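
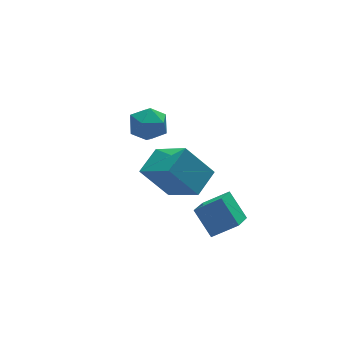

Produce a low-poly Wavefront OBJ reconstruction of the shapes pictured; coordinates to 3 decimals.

v -1.503 2.623 0.739
v -0.786 2.823 1.497
v -1.334 0.937 1.023
v -0.617 1.137 1.781
v -1.636 1.395 1.933
v -1.741 2.437 1.757
v -0.379 1.323 0.763
v -0.484 2.365 0.587
v -0.092 2.02 1.512
v -0.869 2.064 2.235
v -1.251 1.696 0.285
v -2.028 1.74 1.008
v -0.605 -4.001 -2.412
v -0.944 -2.855 -1.275
v 0.343 -2.963 -3.177
v 0.004 -1.817 -2.039
v 0.556 -4.463 -1.601
v 0.217 -3.317 -0.463
v 1.504 -3.425 -2.365
v 1.165 -2.279 -1.228
v -3.471 -2.51 2.323
v -2.806 -4.205 3.54
v -2.296 -1.707 2.799
v -1.632 -3.402 4.017
v -2.368 -3.198 0.763
v -1.704 -4.893 1.981
v -1.194 -2.395 1.24
v -0.529 -4.09 2.457
f 1 12 6
f 1 6 2
f 1 2 8
f 1 8 11
f 1 11 12
f 2 6 10
f 6 12 5
f 12 11 3
f 11 8 7
f 8 2 9
f 4 10 5
f 4 5 3
f 4 3 7
f 4 7 9
f 4 9 10
f 5 10 6
f 3 5 12
f 7 3 11
f 9 7 8
f 10 9 2
f 14 16 13
f 17 14 13
f 13 16 15
f 15 17 13
f 14 20 16
f 18 14 17
f 18 20 14
f 16 20 15
f 19 17 15
f 15 20 19
f 19 18 17
f 20 18 19
f 22 24 21
f 25 22 21
f 21 24 23
f 23 25 21
f 22 28 24
f 26 22 25
f 26 28 22
f 24 28 23
f 27 25 23
f 23 28 27
f 27 26 25
f 28 26 27



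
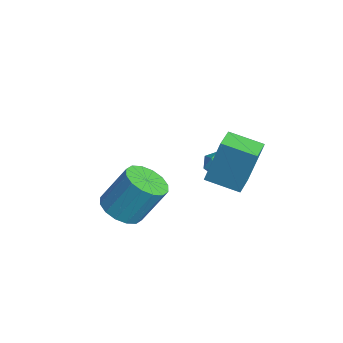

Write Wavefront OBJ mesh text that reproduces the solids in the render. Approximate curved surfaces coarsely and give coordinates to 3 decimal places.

v -2.486 1.791 1.752
v -2.073 1.934 1.268
v -1.707 1.306 2.272
v -1.294 1.449 1.788
v -1.527 1.924 2.17
v -2.008 2.224 1.849
v -1.772 1.016 1.691
v -2.253 1.316 1.37
v -1.632 1.456 1.231
v -1.48 2.017 1.527
v -2.3 1.223 2.013
v -2.148 1.784 2.309
v 0.245 -2.817 1.609
v 1.069 -3.254 1.729
v 1.338 -2.3 3.351
v 0.515 -1.863 3.231
v 1.175 -2.852 1.476
v 1.445 -1.899 3.097
v 1.032 -2.442 1.258
v 1.302 -1.488 2.879
v 0.678 -2.131 1.134
v 0.948 -1.178 2.755
v 0.208 -2.004 1.138
v 0.478 -1.051 2.759
v -0.252 -2.095 1.268
v 0.018 -1.142 2.889
v -0.578 -2.38 1.489
v -0.309 -1.426 3.111
v -0.685 -2.781 1.743
v -0.415 -1.828 3.364
v -0.542 -3.192 1.961
v -0.272 -2.238 3.582
v -0.188 -3.502 2.085
v 0.082 -2.549 3.706
v 0.282 -3.629 2.081
v 0.552 -2.676 3.702
v 0.742 -3.538 1.951
v 1.012 -2.585 3.572
v -0.519 0.965 2.658
v -0.328 1.535 4.722
v 0.279 2.146 2.258
v 0.47 2.716 4.323
v 0.41 0.364 2.737
v 0.601 0.934 4.802
v 1.208 1.545 2.338
v 1.399 2.115 4.402
f 1 12 6
f 1 6 2
f 1 2 8
f 1 8 11
f 1 11 12
f 2 6 10
f 6 12 5
f 12 11 3
f 11 8 7
f 8 2 9
f 4 10 5
f 4 5 3
f 4 3 7
f 4 7 9
f 4 9 10
f 5 10 6
f 3 5 12
f 7 3 11
f 9 7 8
f 10 9 2
f 14 13 17
f 14 17 15
f 15 17 18
f 15 18 16
f 17 13 19
f 17 19 18
f 18 19 20
f 18 20 16
f 19 13 21
f 19 21 20
f 20 21 22
f 20 22 16
f 21 13 23
f 21 23 22
f 22 23 24
f 22 24 16
f 23 13 25
f 23 25 24
f 24 25 26
f 24 26 16
f 25 13 27
f 25 27 26
f 26 27 28
f 26 28 16
f 27 13 29
f 27 29 28
f 28 29 30
f 28 30 16
f 29 13 31
f 29 31 30
f 30 31 32
f 30 32 16
f 31 13 33
f 31 33 32
f 32 33 34
f 32 34 16
f 33 13 35
f 33 35 34
f 34 35 36
f 34 36 16
f 35 13 37
f 35 37 36
f 36 37 38
f 36 38 16
f 37 13 14
f 37 14 38
f 38 14 15
f 38 15 16
f 40 42 39
f 43 40 39
f 39 42 41
f 41 43 39
f 40 46 42
f 44 40 43
f 44 46 40
f 42 46 41
f 45 43 41
f 41 46 45
f 45 44 43
f 46 44 45



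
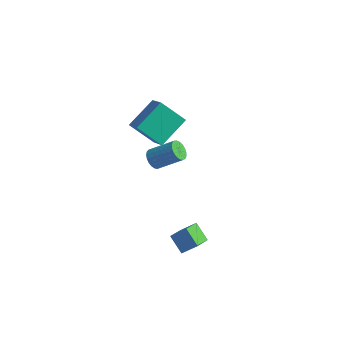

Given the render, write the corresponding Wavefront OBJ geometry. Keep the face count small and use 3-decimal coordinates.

v -4.068 0.555 -2.617
v -3.634 0.529 -3.127
v -2.378 1.199 -2.093
v -2.812 1.225 -1.583
v -3.745 0.783 -3.158
v -2.488 1.453 -2.123
v -3.911 0.998 -3.095
v -2.654 1.667 -2.06
v -4.104 1.136 -2.95
v -2.847 1.805 -1.915
v -4.291 1.174 -2.747
v -3.035 1.843 -1.712
v -4.44 1.105 -2.521
v -3.183 1.774 -1.487
v -4.524 0.94 -2.313
v -3.268 1.61 -1.278
v -4.53 0.71 -2.157
v -3.273 1.379 -1.122
v -4.456 0.452 -2.08
v -3.199 1.121 -1.046
v -4.314 0.213 -2.097
v -3.058 0.882 -1.062
v -4.131 0.032 -2.203
v -2.874 0.701 -1.169
v -3.936 -0.058 -2.382
v -2.679 0.612 -1.347
v -3.764 -0.041 -2.6
v -2.508 0.628 -1.566
v -3.645 0.078 -2.822
v -2.389 0.747 -1.787
v -3.599 0.28 -3.009
v -2.343 0.949 -1.974
v -4.291 -1.274 1.744
v -4.011 0.439 2.778
v -2.96 -0.847 0.675
v -2.68 0.866 1.708
v -3 -2.226 2.972
v -2.72 -0.513 4.005
v -1.669 -1.799 1.902
v -1.389 -0.086 2.936
v 0.897 -2.59 -4.951
v 1.122 -3.797 -4.299
v -0.022 -2.356 -4.199
v 0.203 -3.563 -3.547
v 1.577 -2.097 -4.273
v 1.802 -3.304 -3.621
v 0.658 -1.863 -3.521
v 0.883 -3.07 -2.869
f 2 1 5
f 2 5 3
f 3 5 6
f 3 6 4
f 5 1 7
f 5 7 6
f 6 7 8
f 6 8 4
f 7 1 9
f 7 9 8
f 8 9 10
f 8 10 4
f 9 1 11
f 9 11 10
f 10 11 12
f 10 12 4
f 11 1 13
f 11 13 12
f 12 13 14
f 12 14 4
f 13 1 15
f 13 15 14
f 14 15 16
f 14 16 4
f 15 1 17
f 15 17 16
f 16 17 18
f 16 18 4
f 17 1 19
f 17 19 18
f 18 19 20
f 18 20 4
f 19 1 21
f 19 21 20
f 20 21 22
f 20 22 4
f 21 1 23
f 21 23 22
f 22 23 24
f 22 24 4
f 23 1 25
f 23 25 24
f 24 25 26
f 24 26 4
f 25 1 27
f 25 27 26
f 26 27 28
f 26 28 4
f 27 1 29
f 27 29 28
f 28 29 30
f 28 30 4
f 29 1 31
f 29 31 30
f 30 31 32
f 30 32 4
f 31 1 2
f 31 2 32
f 32 2 3
f 32 3 4
f 34 36 33
f 37 34 33
f 33 36 35
f 35 37 33
f 34 40 36
f 38 34 37
f 38 40 34
f 36 40 35
f 39 37 35
f 35 40 39
f 39 38 37
f 40 38 39
f 42 44 41
f 45 42 41
f 41 44 43
f 43 45 41
f 42 48 44
f 46 42 45
f 46 48 42
f 44 48 43
f 47 45 43
f 43 48 47
f 47 46 45
f 48 46 47



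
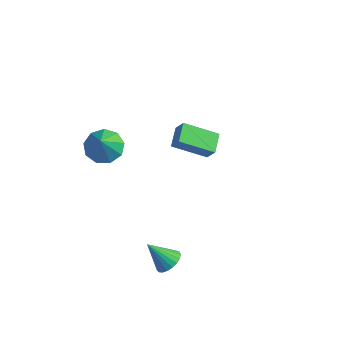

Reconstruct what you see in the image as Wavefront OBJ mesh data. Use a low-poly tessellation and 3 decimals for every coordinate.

v -4.28 -3.087 2.849
v -3.48 -3.484 2.279
v -3.66 -3.993 4.351
v -3.283 -2.853 2.578
v -3.553 -2.332 3.004
v -4.163 -2.164 3.357
v -4.828 -2.428 3.473
v -5.237 -3.001 3.297
v -5.198 -3.614 2.912
v -4.73 -3.98 2.497
v -4.051 -3.929 2.247
v -4.122 2.019 -0.879
v -4.698 3.084 -0.404
v -2.632 3.254 -1.838
v -3.207 4.318 -1.363
v -3.533 1.962 -0.037
v -4.108 3.026 0.438
v -2.042 3.196 -0.996
v -2.618 4.261 -0.521
v 0.487 -3.644 -3.427
v 1.067 -3.461 -2.908
v -0.487 -4.176 -2.153
v 0.894 -3.177 -2.921
v 0.651 -2.974 -3.022
v 0.379 -2.886 -3.193
v 0.126 -2.93 -3.404
v -0.064 -3.097 -3.62
v -0.16 -3.358 -3.802
v -0.143 -3.669 -3.919
v -0.018 -3.976 -3.952
v 0.195 -4.225 -3.893
v 0.458 -4.373 -3.754
v 0.726 -4.396 -3.559
v 0.953 -4.288 -3.34
v 1.099 -4.069 -3.137
v 1.14 -3.777 -2.984
f 2 1 4
f 2 4 3
f 4 1 5
f 4 5 3
f 5 1 6
f 5 6 3
f 6 1 7
f 6 7 3
f 7 1 8
f 7 8 3
f 8 1 9
f 8 9 3
f 9 1 10
f 9 10 3
f 10 1 11
f 10 11 3
f 11 1 2
f 11 2 3
f 13 15 12
f 16 13 12
f 12 15 14
f 14 16 12
f 13 19 15
f 17 13 16
f 17 19 13
f 15 19 14
f 18 16 14
f 14 19 18
f 18 17 16
f 19 17 18
f 21 20 23
f 21 23 22
f 23 20 24
f 23 24 22
f 24 20 25
f 24 25 22
f 25 20 26
f 25 26 22
f 26 20 27
f 26 27 22
f 27 20 28
f 27 28 22
f 28 20 29
f 28 29 22
f 29 20 30
f 29 30 22
f 30 20 31
f 30 31 22
f 31 20 32
f 31 32 22
f 32 20 33
f 32 33 22
f 33 20 34
f 33 34 22
f 34 20 35
f 34 35 22
f 35 20 36
f 35 36 22
f 36 20 21
f 36 21 22



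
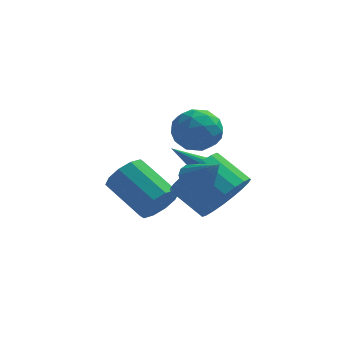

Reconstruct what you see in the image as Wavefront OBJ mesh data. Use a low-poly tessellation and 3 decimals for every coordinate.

v 1.838 0.552 -1.974
v 2.297 0.644 -1.4
v 1.14 1.5 -0.613
v 0.682 1.408 -1.186
v 2.359 0.994 -1.688
v 1.202 1.849 -0.901
v 2.223 1.175 -2.085
v 1.066 2.03 -1.298
v 1.939 1.118 -2.44
v 0.783 1.973 -1.653
v 1.618 0.845 -2.616
v 0.461 1.701 -1.829
v 1.38 0.46 -2.547
v 0.223 1.316 -1.76
v 1.318 0.111 -2.259
v 0.161 0.966 -1.472
v 1.454 -0.07 -1.862
v 0.297 0.785 -1.075
v 1.737 -0.013 -1.507
v 0.581 0.842 -0.72
v 2.059 0.259 -1.331
v 0.902 1.115 -0.544
v 3.274 2.617 -1.64
v 3.542 2.906 -1.301
v 1.886 2.923 -0.8
v 3.464 3.078 -1.493
v 3.335 3.127 -1.724
v 3.189 3.039 -1.932
v 3.066 2.838 -2.063
v 2.999 2.578 -2.08
v 3.005 2.329 -1.979
v 3.083 2.157 -1.787
v 3.212 2.108 -1.556
v 3.358 2.196 -1.348
v 3.481 2.396 -1.217
v 3.548 2.656 -1.2
v 3.122 -1.223 0.097
v 3.522 -1.366 -0.298
v 3.818 -1.777 1.003
v 3.604 -1.116 -0.208
v 3.575 -0.891 -0.048
v 3.443 -0.742 0.145
v 3.237 -0.703 0.327
v 3.005 -0.783 0.456
v 2.799 -0.964 0.503
v 2.668 -1.204 0.457
v 2.64 -1.448 0.329
v 2.723 -1.641 0.147
v 2.898 -1.738 -0.046
v 3.123 -1.717 -0.206
v 3.348 -1.583 -0.297
v 3.788 0.81 -1.705
v 4.459 1.335 -1.162
v 3.442 1.835 -0.391
v 2.772 1.31 -0.935
v 4.361 1.607 -1.467
v 3.345 2.107 -0.696
v 4.165 1.741 -1.813
v 3.149 2.241 -1.042
v 3.903 1.714 -2.14
v 2.887 2.214 -1.37
v 3.622 1.531 -2.393
v 2.606 2.031 -1.622
v 3.369 1.223 -2.526
v 2.353 1.723 -1.755
v 3.189 0.844 -2.518
v 2.173 1.344 -1.747
v 3.112 0.459 -2.369
v 2.096 0.959 -1.598
v 3.152 0.134 -2.105
v 2.136 0.635 -1.334
v 3.303 -0.073 -1.772
v 2.286 0.427 -1.001
v 3.537 -0.128 -1.428
v 2.521 0.372 -0.657
v 3.814 -0.021 -1.132
v 2.798 0.479 -0.361
v 4.087 0.23 -0.935
v 3.071 0.73 -0.164
v 4.309 0.581 -0.871
v 3.293 1.081 -0.1
v 4.44 0.972 -0.951
v 3.424 1.472 -0.18
v 3.04 1.712 0.566
v 3.597 1.098 0.624
v 2.163 0.982 1.276
v 2.72 0.368 1.334
v 2.846 1.083 1.738
v 3.388 1.534 1.299
v 2.372 0.546 0.601
v 2.914 0.997 0.162
v 3.184 0.378 0.645
v 3.477 0.709 1.348
v 2.283 1.371 0.552
v 2.576 1.702 1.255
v 3.396 1.469 0.533
v 2.364 0.611 1.367
v 2.439 1.031 1.605
v 2.766 0.67 1.639
v 3.273 1.725 0.93
v 3.6 1.364 0.964
v 3.159 1.355 1.619
v 2.16 0.716 0.936
v 2.487 0.355 0.97
v 2.994 1.41 0.261
v 3.321 1.049 0.295
v 2.601 0.725 0.281
v 3.48 0.685 0.579
v 2.964 0.256 0.996
v 2.76 0.361 0.565
v 3.079 0.626 0.307
v 3.652 0.88 0.992
v 3.137 0.451 1.409
v 3.211 0.871 1.647
v 3.53 1.136 1.389
v 3.41 0.456 1.004
v 2.623 1.629 0.491
v 2.108 1.2 0.908
v 2.23 0.944 0.511
v 2.549 1.209 0.253
v 2.796 1.824 0.904
v 2.28 1.395 1.321
v 2.681 1.454 1.593
v 3 1.719 1.335
v 2.35 1.624 0.896
f 2 1 5
f 2 5 3
f 3 5 6
f 3 6 4
f 5 1 7
f 5 7 6
f 6 7 8
f 6 8 4
f 7 1 9
f 7 9 8
f 8 9 10
f 8 10 4
f 9 1 11
f 9 11 10
f 10 11 12
f 10 12 4
f 11 1 13
f 11 13 12
f 12 13 14
f 12 14 4
f 13 1 15
f 13 15 14
f 14 15 16
f 14 16 4
f 15 1 17
f 15 17 16
f 16 17 18
f 16 18 4
f 17 1 19
f 17 19 18
f 18 19 20
f 18 20 4
f 19 1 21
f 19 21 20
f 20 21 22
f 20 22 4
f 21 1 2
f 21 2 22
f 22 2 3
f 22 3 4
f 24 23 26
f 24 26 25
f 26 23 27
f 26 27 25
f 27 23 28
f 27 28 25
f 28 23 29
f 28 29 25
f 29 23 30
f 29 30 25
f 30 23 31
f 30 31 25
f 31 23 32
f 31 32 25
f 32 23 33
f 32 33 25
f 33 23 34
f 33 34 25
f 34 23 35
f 34 35 25
f 35 23 36
f 35 36 25
f 36 23 24
f 36 24 25
f 38 37 40
f 38 40 39
f 40 37 41
f 40 41 39
f 41 37 42
f 41 42 39
f 42 37 43
f 42 43 39
f 43 37 44
f 43 44 39
f 44 37 45
f 44 45 39
f 45 37 46
f 45 46 39
f 46 37 47
f 46 47 39
f 47 37 48
f 47 48 39
f 48 37 49
f 48 49 39
f 49 37 50
f 49 50 39
f 50 37 51
f 50 51 39
f 51 37 38
f 51 38 39
f 53 52 56
f 53 56 54
f 54 56 57
f 54 57 55
f 56 52 58
f 56 58 57
f 57 58 59
f 57 59 55
f 58 52 60
f 58 60 59
f 59 60 61
f 59 61 55
f 60 52 62
f 60 62 61
f 61 62 63
f 61 63 55
f 62 52 64
f 62 64 63
f 63 64 65
f 63 65 55
f 64 52 66
f 64 66 65
f 65 66 67
f 65 67 55
f 66 52 68
f 66 68 67
f 67 68 69
f 67 69 55
f 68 52 70
f 68 70 69
f 69 70 71
f 69 71 55
f 70 52 72
f 70 72 71
f 71 72 73
f 71 73 55
f 72 52 74
f 72 74 73
f 73 74 75
f 73 75 55
f 74 52 76
f 74 76 75
f 75 76 77
f 75 77 55
f 76 52 78
f 76 78 77
f 77 78 79
f 77 79 55
f 78 52 80
f 78 80 79
f 79 80 81
f 79 81 55
f 80 52 82
f 80 82 81
f 81 82 83
f 81 83 55
f 82 52 53
f 82 53 83
f 83 53 54
f 83 54 55
f 84 121 100
f 121 95 124
f 100 124 89
f 121 124 100
f 84 100 96
f 100 89 101
f 96 101 85
f 100 101 96
f 84 96 105
f 96 85 106
f 105 106 91
f 96 106 105
f 84 105 117
f 105 91 120
f 117 120 94
f 105 120 117
f 84 117 121
f 117 94 125
f 121 125 95
f 117 125 121
f 85 101 112
f 101 89 115
f 112 115 93
f 101 115 112
f 89 124 102
f 124 95 123
f 102 123 88
f 124 123 102
f 95 125 122
f 125 94 118
f 122 118 86
f 125 118 122
f 94 120 119
f 120 91 107
f 119 107 90
f 120 107 119
f 91 106 111
f 106 85 108
f 111 108 92
f 106 108 111
f 87 113 99
f 113 93 114
f 99 114 88
f 113 114 99
f 87 99 97
f 99 88 98
f 97 98 86
f 99 98 97
f 87 97 104
f 97 86 103
f 104 103 90
f 97 103 104
f 87 104 109
f 104 90 110
f 109 110 92
f 104 110 109
f 87 109 113
f 109 92 116
f 113 116 93
f 109 116 113
f 88 114 102
f 114 93 115
f 102 115 89
f 114 115 102
f 86 98 122
f 98 88 123
f 122 123 95
f 98 123 122
f 90 103 119
f 103 86 118
f 119 118 94
f 103 118 119
f 92 110 111
f 110 90 107
f 111 107 91
f 110 107 111
f 93 116 112
f 116 92 108
f 112 108 85
f 116 108 112



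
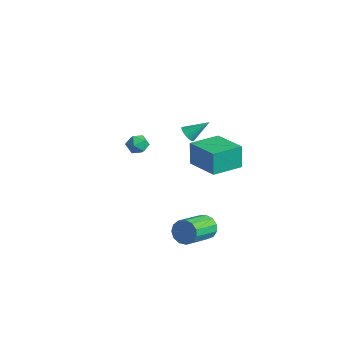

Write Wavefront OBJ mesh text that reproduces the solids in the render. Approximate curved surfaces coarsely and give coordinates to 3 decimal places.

v -2.497 2.356 0.13
v -2.139 1.752 0.064
v -3.441 1.768 0.376
v -3.083 1.164 0.31
v -2.949 1.597 0.85
v -2.365 1.96 0.698
v -3.215 1.56 -0.258
v -2.631 1.923 -0.41
v -2.583 1.261 -0.176
v -2.418 1.283 0.509
v -3.162 2.237 -0.069
v -2.997 2.259 0.616
v 1.634 1.923 3.539
v 1.847 2.164 3.117
v 2.166 2.897 4.361
v 1.662 2.256 3.127
v 1.473 2.298 3.2
v 1.309 2.282 3.325
v 1.194 2.213 3.482
v 1.146 2.099 3.648
v 1.172 1.958 3.797
v 1.269 1.812 3.907
v 1.422 1.683 3.961
v 1.606 1.591 3.951
v 1.795 1.549 3.878
v 1.96 1.564 3.754
v 2.075 1.634 3.597
v 2.122 1.748 3.431
v 2.096 1.889 3.281
v 1.999 2.035 3.171
v 2.257 2.602 -3.759
v 2.467 2.964 -3.089
v 3.053 1.22 -2.331
v 2.843 0.858 -3.001
v 2.041 2.843 -3.038
v 2.628 1.099 -2.28
v 1.684 2.645 -3.216
v 2.271 0.901 -2.458
v 1.509 2.434 -3.567
v 2.095 0.69 -2.809
v 1.571 2.276 -3.978
v 2.158 0.532 -3.221
v 1.851 2.222 -4.32
v 2.437 0.478 -3.562
v 2.26 2.288 -4.484
v 2.846 0.544 -3.726
v 2.668 2.454 -4.417
v 3.254 0.71 -3.66
v 2.945 2.667 -4.142
v 3.531 0.923 -3.384
v 3.004 2.859 -3.745
v 3.59 1.115 -2.987
v 2.826 2.97 -3.352
v 3.412 1.226 -2.594
v 1.734 2.017 1.282
v 1.517 2.145 2.68
v 1.726 3.839 1.114
v 1.51 3.967 2.512
v 3.73 2.053 1.588
v 3.514 2.181 2.986
v 3.723 3.875 1.42
v 3.506 4.003 2.818
f 1 12 6
f 1 6 2
f 1 2 8
f 1 8 11
f 1 11 12
f 2 6 10
f 6 12 5
f 12 11 3
f 11 8 7
f 8 2 9
f 4 10 5
f 4 5 3
f 4 3 7
f 4 7 9
f 4 9 10
f 5 10 6
f 3 5 12
f 7 3 11
f 9 7 8
f 10 9 2
f 14 13 16
f 14 16 15
f 16 13 17
f 16 17 15
f 17 13 18
f 17 18 15
f 18 13 19
f 18 19 15
f 19 13 20
f 19 20 15
f 20 13 21
f 20 21 15
f 21 13 22
f 21 22 15
f 22 13 23
f 22 23 15
f 23 13 24
f 23 24 15
f 24 13 25
f 24 25 15
f 25 13 26
f 25 26 15
f 26 13 27
f 26 27 15
f 27 13 28
f 27 28 15
f 28 13 29
f 28 29 15
f 29 13 30
f 29 30 15
f 30 13 14
f 30 14 15
f 32 31 35
f 32 35 33
f 33 35 36
f 33 36 34
f 35 31 37
f 35 37 36
f 36 37 38
f 36 38 34
f 37 31 39
f 37 39 38
f 38 39 40
f 38 40 34
f 39 31 41
f 39 41 40
f 40 41 42
f 40 42 34
f 41 31 43
f 41 43 42
f 42 43 44
f 42 44 34
f 43 31 45
f 43 45 44
f 44 45 46
f 44 46 34
f 45 31 47
f 45 47 46
f 46 47 48
f 46 48 34
f 47 31 49
f 47 49 48
f 48 49 50
f 48 50 34
f 49 31 51
f 49 51 50
f 50 51 52
f 50 52 34
f 51 31 53
f 51 53 52
f 52 53 54
f 52 54 34
f 53 31 32
f 53 32 54
f 54 32 33
f 54 33 34
f 56 58 55
f 59 56 55
f 55 58 57
f 57 59 55
f 56 62 58
f 60 56 59
f 60 62 56
f 58 62 57
f 61 59 57
f 57 62 61
f 61 60 59
f 62 60 61



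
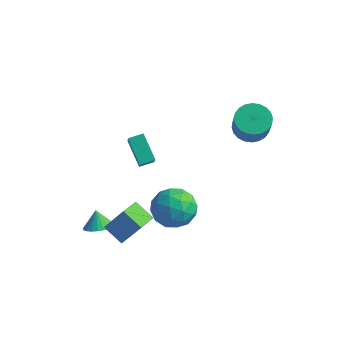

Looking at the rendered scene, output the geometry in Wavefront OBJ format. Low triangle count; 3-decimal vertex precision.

v -0.629 -3.034 -3.097
v -1.708 -2.979 -2.448
v -0.68 -1.92 -3.276
v -1.759 -1.865 -2.627
v 0.339 -2.735 -1.513
v -0.74 -2.68 -0.864
v 0.288 -1.621 -1.692
v -0.791 -1.566 -1.043
v -2.418 -2.458 -3.239
v -1.819 -2.83 -2.86
v -2.802 -2.162 -2.341
v -1.698 -2.545 -2.902
v -1.686 -2.247 -2.994
v -1.785 -1.982 -3.124
v -1.981 -1.788 -3.272
v -2.243 -1.697 -3.414
v -2.532 -1.721 -3.53
v -2.804 -1.858 -3.601
v -3.016 -2.086 -3.617
v -3.138 -2.37 -3.576
v -3.15 -2.668 -3.483
v -3.051 -2.934 -3.353
v -2.855 -3.127 -3.206
v -2.592 -3.218 -3.063
v -2.304 -3.194 -2.948
v -2.032 -3.057 -2.876
v -1.904 0.388 -0.182
v -3.03 0.986 0.897
v -2.633 1.351 -1.476
v -3.759 1.949 -0.397
v -1.401 1.011 -0.003
v -2.527 1.609 1.076
v -2.13 1.974 -1.297
v -3.256 2.572 -0.218
v 2.495 3.627 2.628
v 3.241 4.199 2.622
v 3.831 3.445 4.087
v 3.085 2.873 4.092
v 3.002 4.395 2.819
v 3.592 3.641 4.284
v 2.686 4.475 2.987
v 3.276 3.72 4.452
v 2.341 4.425 3.101
v 2.93 3.67 4.565
v 2.019 4.254 3.142
v 2.609 3.499 4.607
v 1.77 3.987 3.105
v 2.359 3.232 4.57
v 1.631 3.666 2.995
v 2.221 2.911 4.46
v 1.624 3.339 2.83
v 2.213 2.584 4.294
v 1.749 3.055 2.633
v 2.339 2.301 4.098
v 1.988 2.859 2.436
v 2.578 2.105 3.901
v 2.304 2.78 2.268
v 2.894 2.025 3.733
v 2.65 2.83 2.155
v 3.239 2.075 3.619
v 2.971 3.001 2.113
v 3.561 2.246 3.578
v 3.221 3.268 2.15
v 3.81 2.513 3.615
v 3.359 3.589 2.26
v 3.949 2.834 3.725
v 3.367 3.916 2.426
v 3.956 3.161 3.89
v -0.443 0.334 -1.801
v 0.492 0.577 -1.022
v 0.648 -1.117 -2.658
v 1.583 -0.874 -1.879
v 0.536 -1.383 -1.451
v -0.138 -0.487 -0.921
v 1.278 -0.053 -2.759
v 0.604 0.843 -2.229
v 1.556 0.338 -1.615
v 1.097 -0.484 -0.806
v 0.043 -0.056 -2.874
v -0.416 -0.878 -2.065
v -0.071 0.583 -1.336
v 1.211 -1.123 -2.344
v 0.596 -1.423 -2.092
v 1.146 -1.279 -1.634
v -0.442 -0.043 -1.277
v 0.108 0.101 -0.819
v 0.134 -1.052 -1.071
v 1.032 -0.641 -2.861
v 1.582 -0.497 -2.403
v -0.006 0.739 -2.046
v 0.544 0.883 -1.588
v 1.006 0.512 -2.609
v 1.103 0.586 -1.227
v 1.745 -0.267 -1.731
v 1.566 0.215 -2.247
v 1.169 0.742 -1.936
v 0.834 0.102 -0.752
v 1.475 -0.75 -1.255
v 0.86 -1.05 -1.004
v 0.464 -0.523 -0.692
v 1.459 -0.038 -1.1
v -0.335 0.21 -2.425
v 0.306 -0.642 -2.928
v 0.676 -0.017 -2.988
v 0.28 0.51 -2.676
v -0.605 -0.273 -1.949
v 0.037 -1.126 -2.453
v -0.029 -1.282 -1.744
v -0.426 -0.755 -1.433
v -0.319 -0.502 -2.58
f 2 4 1
f 5 2 1
f 1 4 3
f 3 5 1
f 2 8 4
f 6 2 5
f 6 8 2
f 4 8 3
f 7 5 3
f 3 8 7
f 7 6 5
f 8 6 7
f 10 9 12
f 10 12 11
f 12 9 13
f 12 13 11
f 13 9 14
f 13 14 11
f 14 9 15
f 14 15 11
f 15 9 16
f 15 16 11
f 16 9 17
f 16 17 11
f 17 9 18
f 17 18 11
f 18 9 19
f 18 19 11
f 19 9 20
f 19 20 11
f 20 9 21
f 20 21 11
f 21 9 22
f 21 22 11
f 22 9 23
f 22 23 11
f 23 9 24
f 23 24 11
f 24 9 25
f 24 25 11
f 25 9 26
f 25 26 11
f 26 9 10
f 26 10 11
f 28 30 27
f 31 28 27
f 27 30 29
f 29 31 27
f 28 34 30
f 32 28 31
f 32 34 28
f 30 34 29
f 33 31 29
f 29 34 33
f 33 32 31
f 34 32 33
f 36 35 39
f 36 39 37
f 37 39 40
f 37 40 38
f 39 35 41
f 39 41 40
f 40 41 42
f 40 42 38
f 41 35 43
f 41 43 42
f 42 43 44
f 42 44 38
f 43 35 45
f 43 45 44
f 44 45 46
f 44 46 38
f 45 35 47
f 45 47 46
f 46 47 48
f 46 48 38
f 47 35 49
f 47 49 48
f 48 49 50
f 48 50 38
f 49 35 51
f 49 51 50
f 50 51 52
f 50 52 38
f 51 35 53
f 51 53 52
f 52 53 54
f 52 54 38
f 53 35 55
f 53 55 54
f 54 55 56
f 54 56 38
f 55 35 57
f 55 57 56
f 56 57 58
f 56 58 38
f 57 35 59
f 57 59 58
f 58 59 60
f 58 60 38
f 59 35 61
f 59 61 60
f 60 61 62
f 60 62 38
f 61 35 63
f 61 63 62
f 62 63 64
f 62 64 38
f 63 35 65
f 63 65 64
f 64 65 66
f 64 66 38
f 65 35 67
f 65 67 66
f 66 67 68
f 66 68 38
f 67 35 36
f 67 36 68
f 68 36 37
f 68 37 38
f 69 106 85
f 106 80 109
f 85 109 74
f 106 109 85
f 69 85 81
f 85 74 86
f 81 86 70
f 85 86 81
f 69 81 90
f 81 70 91
f 90 91 76
f 81 91 90
f 69 90 102
f 90 76 105
f 102 105 79
f 90 105 102
f 69 102 106
f 102 79 110
f 106 110 80
f 102 110 106
f 70 86 97
f 86 74 100
f 97 100 78
f 86 100 97
f 74 109 87
f 109 80 108
f 87 108 73
f 109 108 87
f 80 110 107
f 110 79 103
f 107 103 71
f 110 103 107
f 79 105 104
f 105 76 92
f 104 92 75
f 105 92 104
f 76 91 96
f 91 70 93
f 96 93 77
f 91 93 96
f 72 98 84
f 98 78 99
f 84 99 73
f 98 99 84
f 72 84 82
f 84 73 83
f 82 83 71
f 84 83 82
f 72 82 89
f 82 71 88
f 89 88 75
f 82 88 89
f 72 89 94
f 89 75 95
f 94 95 77
f 89 95 94
f 72 94 98
f 94 77 101
f 98 101 78
f 94 101 98
f 73 99 87
f 99 78 100
f 87 100 74
f 99 100 87
f 71 83 107
f 83 73 108
f 107 108 80
f 83 108 107
f 75 88 104
f 88 71 103
f 104 103 79
f 88 103 104
f 77 95 96
f 95 75 92
f 96 92 76
f 95 92 96
f 78 101 97
f 101 77 93
f 97 93 70
f 101 93 97



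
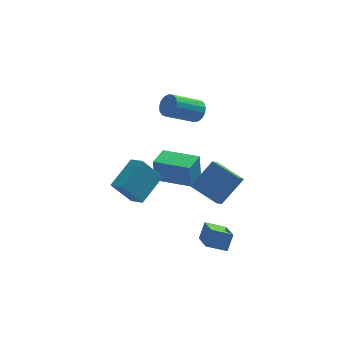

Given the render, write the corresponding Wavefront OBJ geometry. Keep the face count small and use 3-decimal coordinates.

v -0.505 1.505 1.564
v -0.265 1.787 2.098
v -1.695 1.278 3.01
v -1.935 0.995 2.476
v -0.432 2.013 1.963
v -1.861 1.503 2.875
v -0.615 2.122 1.737
v -2.045 1.613 2.648
v -0.773 2.089 1.471
v -2.203 1.58 2.382
v -0.87 1.923 1.226
v -2.299 1.414 2.138
v -0.883 1.661 1.059
v -2.313 1.152 1.97
v -0.81 1.363 1.008
v -2.239 0.854 1.919
v -0.667 1.097 1.084
v -2.096 0.588 1.995
v -0.487 0.925 1.27
v -1.916 0.416 2.182
v -0.311 0.886 1.524
v -1.74 0.377 2.435
v -0.18 0.988 1.787
v -1.609 0.479 2.698
v -0.123 1.209 1.999
v -1.552 0.699 2.91
v -0.154 1.497 2.111
v -1.583 0.988 3.023
v -4.749 0.582 -2.756
v -4.268 -0.13 -2.35
v -3.64 1.8 -1.936
v -3.159 1.089 -1.529
v -3.781 0.531 -3.991
v -3.3 -0.18 -3.584
v -2.672 1.75 -3.17
v -2.191 1.038 -2.764
v -2.453 2.341 -4.025
v -2.51 2.415 -2.708
v -1.831 3.425 -4.058
v -1.888 3.499 -2.741
v -0.772 1.381 -3.899
v -0.829 1.455 -2.582
v -0.15 2.465 -3.932
v -0.207 2.539 -2.615
v -0.906 -1.25 -1.797
v -1.254 -1.956 -1.118
v 0.207 -0.648 -0.603
v -0.141 -1.354 0.077
v 0.181 -2.266 -2.297
v -0.167 -2.972 -1.617
v 1.294 -1.664 -1.102
v 0.946 -2.37 -0.423
v 0.085 -2.65 -4.849
v 0.161 -4.326 -3.979
v -0.909 -2.517 -4.506
v -0.833 -4.193 -3.636
v 0.413 -2.227 -4.064
v 0.489 -3.903 -3.194
v -0.581 -2.094 -3.721
v -0.505 -3.77 -2.851
f 2 1 5
f 2 5 3
f 3 5 6
f 3 6 4
f 5 1 7
f 5 7 6
f 6 7 8
f 6 8 4
f 7 1 9
f 7 9 8
f 8 9 10
f 8 10 4
f 9 1 11
f 9 11 10
f 10 11 12
f 10 12 4
f 11 1 13
f 11 13 12
f 12 13 14
f 12 14 4
f 13 1 15
f 13 15 14
f 14 15 16
f 14 16 4
f 15 1 17
f 15 17 16
f 16 17 18
f 16 18 4
f 17 1 19
f 17 19 18
f 18 19 20
f 18 20 4
f 19 1 21
f 19 21 20
f 20 21 22
f 20 22 4
f 21 1 23
f 21 23 22
f 22 23 24
f 22 24 4
f 23 1 25
f 23 25 24
f 24 25 26
f 24 26 4
f 25 1 27
f 25 27 26
f 26 27 28
f 26 28 4
f 27 1 2
f 27 2 28
f 28 2 3
f 28 3 4
f 30 32 29
f 33 30 29
f 29 32 31
f 31 33 29
f 30 36 32
f 34 30 33
f 34 36 30
f 32 36 31
f 35 33 31
f 31 36 35
f 35 34 33
f 36 34 35
f 38 40 37
f 41 38 37
f 37 40 39
f 39 41 37
f 38 44 40
f 42 38 41
f 42 44 38
f 40 44 39
f 43 41 39
f 39 44 43
f 43 42 41
f 44 42 43
f 46 48 45
f 49 46 45
f 45 48 47
f 47 49 45
f 46 52 48
f 50 46 49
f 50 52 46
f 48 52 47
f 51 49 47
f 47 52 51
f 51 50 49
f 52 50 51
f 54 56 53
f 57 54 53
f 53 56 55
f 55 57 53
f 54 60 56
f 58 54 57
f 58 60 54
f 56 60 55
f 59 57 55
f 55 60 59
f 59 58 57
f 60 58 59



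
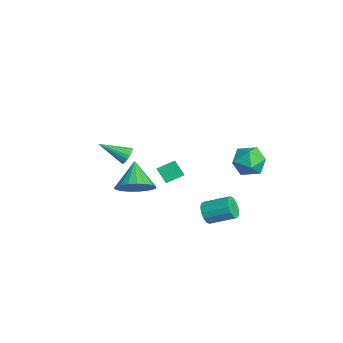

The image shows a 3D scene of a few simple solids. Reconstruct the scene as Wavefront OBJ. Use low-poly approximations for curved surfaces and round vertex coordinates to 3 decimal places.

v 1.872 0.052 -1.912
v 2.354 0.109 -2.43
v 2.89 1.425 -1.786
v 2.408 1.368 -1.268
v 2.059 0.29 -2.554
v 2.595 1.606 -1.91
v 1.714 0.407 -2.506
v 2.25 1.723 -1.862
v 1.411 0.429 -2.299
v 1.947 1.745 -1.655
v 1.232 0.35 -1.988
v 1.768 1.666 -1.344
v 1.224 0.191 -1.657
v 1.76 1.507 -1.013
v 1.39 -0.005 -1.394
v 1.926 1.311 -0.75
v 1.685 -0.186 -1.27
v 2.221 1.13 -0.626
v 2.03 -0.303 -1.318
v 2.566 1.013 -0.674
v 2.333 -0.325 -1.525
v 2.869 0.991 -0.881
v 2.512 -0.246 -1.836
v 3.048 1.07 -1.192
v 2.52 -0.087 -2.167
v 3.056 1.229 -1.523
v 3.842 -4.069 2.113
v 4.538 -3.68 2.826
v 2.578 -3.851 3.227
v 4.412 -3.312 2.61
v 4.186 -3.075 2.309
v 3.902 -3.01 1.973
v 3.607 -3.128 1.661
v 3.353 -3.409 1.428
v 3.183 -3.804 1.313
v 3.128 -4.244 1.336
v 3.196 -4.655 1.493
v 3.376 -4.964 1.758
v 3.636 -5.118 2.084
v 3.933 -5.091 2.415
v 4.213 -4.888 2.693
v 4.43 -4.542 2.872
v 4.545 -4.115 2.919
v -3.609 -3.116 -0.718
v -3.414 -3.441 -1.17
v -4.051 -4.624 0.178
v -3.2 -3.415 -1.02
v -3.067 -3.329 -0.811
v -3.041 -3.201 -0.583
v -3.128 -3.057 -0.382
v -3.31 -2.923 -0.247
v -3.551 -2.828 -0.206
v -3.804 -2.79 -0.267
v -4.018 -2.816 -0.416
v -4.151 -2.902 -0.626
v -4.177 -3.03 -0.854
v -4.09 -3.175 -1.055
v -3.908 -3.308 -1.189
v -3.666 -3.403 -1.23
v 3.403 2.691 2.856
v 4.276 2.283 2.557
v 3.084 1.357 3.743
v 3.957 0.949 3.444
v 3.958 1.744 4.066
v 4.156 2.569 3.517
v 3.204 1.071 2.783
v 3.402 1.896 2.234
v 4.154 1.282 2.511
v 4.62 1.698 3.304
v 2.74 1.942 2.996
v 3.206 2.358 3.789
v 0.16 -2.245 0.723
v 0.184 -1.441 1.15
v -0.917 -1.837 0.017
v -0.893 -1.034 0.444
v 0.793 -1.866 -0.024
v 0.817 -1.063 0.403
v -0.284 -1.459 -0.73
v -0.26 -0.655 -0.303
f 2 1 5
f 2 5 3
f 3 5 6
f 3 6 4
f 5 1 7
f 5 7 6
f 6 7 8
f 6 8 4
f 7 1 9
f 7 9 8
f 8 9 10
f 8 10 4
f 9 1 11
f 9 11 10
f 10 11 12
f 10 12 4
f 11 1 13
f 11 13 12
f 12 13 14
f 12 14 4
f 13 1 15
f 13 15 14
f 14 15 16
f 14 16 4
f 15 1 17
f 15 17 16
f 16 17 18
f 16 18 4
f 17 1 19
f 17 19 18
f 18 19 20
f 18 20 4
f 19 1 21
f 19 21 20
f 20 21 22
f 20 22 4
f 21 1 23
f 21 23 22
f 22 23 24
f 22 24 4
f 23 1 25
f 23 25 24
f 24 25 26
f 24 26 4
f 25 1 2
f 25 2 26
f 26 2 3
f 26 3 4
f 28 27 30
f 28 30 29
f 30 27 31
f 30 31 29
f 31 27 32
f 31 32 29
f 32 27 33
f 32 33 29
f 33 27 34
f 33 34 29
f 34 27 35
f 34 35 29
f 35 27 36
f 35 36 29
f 36 27 37
f 36 37 29
f 37 27 38
f 37 38 29
f 38 27 39
f 38 39 29
f 39 27 40
f 39 40 29
f 40 27 41
f 40 41 29
f 41 27 42
f 41 42 29
f 42 27 43
f 42 43 29
f 43 27 28
f 43 28 29
f 45 44 47
f 45 47 46
f 47 44 48
f 47 48 46
f 48 44 49
f 48 49 46
f 49 44 50
f 49 50 46
f 50 44 51
f 50 51 46
f 51 44 52
f 51 52 46
f 52 44 53
f 52 53 46
f 53 44 54
f 53 54 46
f 54 44 55
f 54 55 46
f 55 44 56
f 55 56 46
f 56 44 57
f 56 57 46
f 57 44 58
f 57 58 46
f 58 44 59
f 58 59 46
f 59 44 45
f 59 45 46
f 60 71 65
f 60 65 61
f 60 61 67
f 60 67 70
f 60 70 71
f 61 65 69
f 65 71 64
f 71 70 62
f 70 67 66
f 67 61 68
f 63 69 64
f 63 64 62
f 63 62 66
f 63 66 68
f 63 68 69
f 64 69 65
f 62 64 71
f 66 62 70
f 68 66 67
f 69 68 61
f 73 75 72
f 76 73 72
f 72 75 74
f 74 76 72
f 73 79 75
f 77 73 76
f 77 79 73
f 75 79 74
f 78 76 74
f 74 79 78
f 78 77 76
f 79 77 78



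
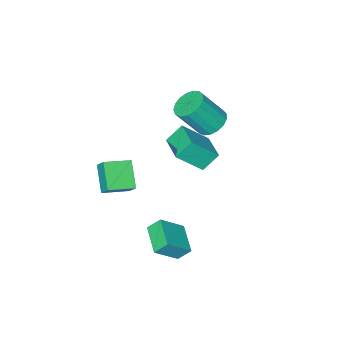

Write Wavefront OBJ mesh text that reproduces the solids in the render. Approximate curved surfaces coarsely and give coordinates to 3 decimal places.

v 1.563 0.18 -2.997
v 2.851 -0.175 -1.82
v 2.346 1.707 -3.391
v 3.633 1.351 -2.215
v 2.087 -0.271 -3.705
v 3.374 -0.627 -2.529
v 2.869 1.255 -4.1
v 4.157 0.9 -2.923
v -2.824 -2.944 -0.505
v -1.537 -3.656 0.909
v -2.122 -1.297 -0.315
v -0.835 -2.009 1.099
v -1.945 -3.211 -1.439
v -0.658 -3.923 -0.025
v -1.243 -1.564 -1.249
v 0.044 -2.276 0.165
v -1.939 -1.674 2.391
v -1.146 -1.795 1.862
v -0.109 -2.508 3.581
v -0.901 -2.386 4.109
v -1.109 -1.364 2.019
v -0.072 -2.077 3.737
v -1.262 -1.005 2.26
v -0.225 -1.718 3.979
v -1.57 -0.798 2.532
v -0.533 -1.511 4.25
v -1.963 -0.792 2.771
v -0.925 -1.505 4.489
v -2.349 -0.988 2.923
v -1.312 -1.701 4.641
v -2.642 -1.341 2.953
v -1.605 -2.054 4.672
v -2.774 -1.77 2.855
v -1.736 -2.483 4.573
v -2.714 -2.177 2.65
v -1.677 -2.89 4.368
v -2.476 -2.469 2.386
v -1.439 -3.182 4.104
v -2.116 -2.578 2.123
v -1.079 -3.291 3.841
v -1.715 -2.48 1.921
v -0.678 -3.193 3.639
v -1.365 -2.198 1.827
v -0.328 -2.91 3.545
v 1.939 -4.21 -0.633
v 1.969 -3.618 0.096
v 2.647 -2.973 -1.666
v 2.677 -2.381 -0.936
v 3.403 -4.739 -0.264
v 3.433 -4.147 0.466
v 4.111 -3.502 -1.296
v 4.141 -2.91 -0.567
f 2 4 1
f 5 2 1
f 1 4 3
f 3 5 1
f 2 8 4
f 6 2 5
f 6 8 2
f 4 8 3
f 7 5 3
f 3 8 7
f 7 6 5
f 8 6 7
f 10 12 9
f 13 10 9
f 9 12 11
f 11 13 9
f 10 16 12
f 14 10 13
f 14 16 10
f 12 16 11
f 15 13 11
f 11 16 15
f 15 14 13
f 16 14 15
f 18 17 21
f 18 21 19
f 19 21 22
f 19 22 20
f 21 17 23
f 21 23 22
f 22 23 24
f 22 24 20
f 23 17 25
f 23 25 24
f 24 25 26
f 24 26 20
f 25 17 27
f 25 27 26
f 26 27 28
f 26 28 20
f 27 17 29
f 27 29 28
f 28 29 30
f 28 30 20
f 29 17 31
f 29 31 30
f 30 31 32
f 30 32 20
f 31 17 33
f 31 33 32
f 32 33 34
f 32 34 20
f 33 17 35
f 33 35 34
f 34 35 36
f 34 36 20
f 35 17 37
f 35 37 36
f 36 37 38
f 36 38 20
f 37 17 39
f 37 39 38
f 38 39 40
f 38 40 20
f 39 17 41
f 39 41 40
f 40 41 42
f 40 42 20
f 41 17 43
f 41 43 42
f 42 43 44
f 42 44 20
f 43 17 18
f 43 18 44
f 44 18 19
f 44 19 20
f 46 48 45
f 49 46 45
f 45 48 47
f 47 49 45
f 46 52 48
f 50 46 49
f 50 52 46
f 48 52 47
f 51 49 47
f 47 52 51
f 51 50 49
f 52 50 51



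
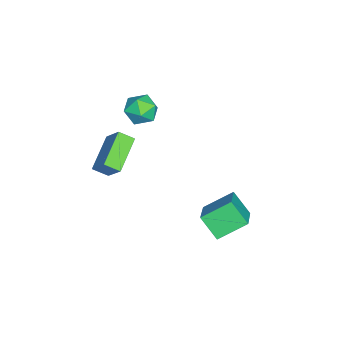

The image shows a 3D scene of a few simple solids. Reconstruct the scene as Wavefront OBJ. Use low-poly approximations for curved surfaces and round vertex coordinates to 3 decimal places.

v 0.844 -3.226 -0.773
v -1.101 -2.903 0.109
v 0.754 -2.409 -1.27
v -1.191 -2.086 -0.388
v 1.511 -2.434 0.408
v -0.434 -2.111 1.29
v 1.421 -1.617 -0.089
v -0.524 -1.294 0.793
v 2.548 3.601 -2.7
v 2.036 2.673 -1.625
v 1.909 5.005 -1.792
v 1.397 4.077 -0.717
v 4.263 3.763 -1.743
v 3.751 2.835 -0.668
v 3.624 5.167 -0.835
v 3.112 4.239 0.24
v -3.345 -0.706 0.848
v -2.69 -0.685 1.631
v -2.89 -2.255 0.509
v -2.235 -2.234 1.292
v -3.24 -2.232 1.467
v -3.521 -1.274 1.676
v -2.059 -1.666 0.464
v -2.34 -0.708 0.673
v -1.896 -1.278 1.393
v -2.626 -1.628 2.013
v -2.954 -1.312 0.127
v -3.684 -1.662 0.747
f 2 4 1
f 5 2 1
f 1 4 3
f 3 5 1
f 2 8 4
f 6 2 5
f 6 8 2
f 4 8 3
f 7 5 3
f 3 8 7
f 7 6 5
f 8 6 7
f 10 12 9
f 13 10 9
f 9 12 11
f 11 13 9
f 10 16 12
f 14 10 13
f 14 16 10
f 12 16 11
f 15 13 11
f 11 16 15
f 15 14 13
f 16 14 15
f 17 28 22
f 17 22 18
f 17 18 24
f 17 24 27
f 17 27 28
f 18 22 26
f 22 28 21
f 28 27 19
f 27 24 23
f 24 18 25
f 20 26 21
f 20 21 19
f 20 19 23
f 20 23 25
f 20 25 26
f 21 26 22
f 19 21 28
f 23 19 27
f 25 23 24
f 26 25 18



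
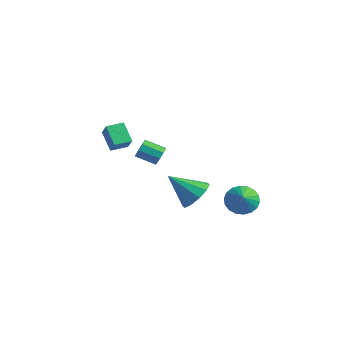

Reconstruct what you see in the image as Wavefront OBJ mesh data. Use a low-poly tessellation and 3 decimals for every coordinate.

v 3.623 1.198 -4.246
v 4.474 1.495 -4.656
v 4.277 0.502 -3.394
v 4.4 1.802 -4.349
v 4.173 1.99 -4.022
v 3.837 2.021 -3.739
v 3.458 1.888 -3.556
v 3.112 1.619 -3.51
v 2.867 1.267 -3.61
v 2.772 0.901 -3.836
v 2.846 0.594 -4.143
v 3.073 0.406 -4.471
v 3.409 0.375 -4.754
v 3.788 0.507 -4.936
v 4.134 0.776 -4.982
v 4.379 1.129 -4.882
v -1.173 -0.116 -2.082
v -0.812 -0.297 -1.573
v -1.846 -0.885 -1.048
v -2.207 -0.704 -1.558
v -0.997 0.1 -1.495
v -2.031 -0.489 -0.97
v -1.265 0.395 -1.691
v -2.299 -0.193 -1.167
v -1.49 0.451 -2.071
v -2.524 -0.137 -1.546
v -1.566 0.242 -2.456
v -2.6 -0.346 -1.931
v -1.459 -0.134 -2.666
v -2.493 -0.723 -2.141
v -1.217 -0.503 -2.603
v -2.251 -1.091 -2.078
v -0.955 -0.69 -2.297
v -1.989 -1.278 -1.772
v -0.795 -0.608 -1.89
v -1.829 -1.197 -1.365
v 2.22 -1.011 -3.393
v 3.001 -1.042 -2.633
v 0.88 -1.809 -2.047
v 2.691 -0.446 -2.588
v 2.201 -0.065 -2.851
v 1.718 -0.046 -3.32
v 1.427 -0.395 -3.817
v 1.439 -0.98 -4.152
v 1.749 -1.576 -4.197
v 2.239 -1.956 -3.935
v 2.722 -1.976 -3.465
v 3.013 -1.626 -2.968
v -4.818 -1.048 -1.172
v -4.154 -1.392 -0.285
v -4.387 -0.07 -1.116
v -3.722 -0.414 -0.229
v -3.798 -1.446 -2.091
v -3.133 -1.79 -1.204
v -3.366 -0.468 -2.035
v -2.702 -0.812 -1.148
f 2 1 4
f 2 4 3
f 4 1 5
f 4 5 3
f 5 1 6
f 5 6 3
f 6 1 7
f 6 7 3
f 7 1 8
f 7 8 3
f 8 1 9
f 8 9 3
f 9 1 10
f 9 10 3
f 10 1 11
f 10 11 3
f 11 1 12
f 11 12 3
f 12 1 13
f 12 13 3
f 13 1 14
f 13 14 3
f 14 1 15
f 14 15 3
f 15 1 16
f 15 16 3
f 16 1 2
f 16 2 3
f 18 17 21
f 18 21 19
f 19 21 22
f 19 22 20
f 21 17 23
f 21 23 22
f 22 23 24
f 22 24 20
f 23 17 25
f 23 25 24
f 24 25 26
f 24 26 20
f 25 17 27
f 25 27 26
f 26 27 28
f 26 28 20
f 27 17 29
f 27 29 28
f 28 29 30
f 28 30 20
f 29 17 31
f 29 31 30
f 30 31 32
f 30 32 20
f 31 17 33
f 31 33 32
f 32 33 34
f 32 34 20
f 33 17 35
f 33 35 34
f 34 35 36
f 34 36 20
f 35 17 18
f 35 18 36
f 36 18 19
f 36 19 20
f 38 37 40
f 38 40 39
f 40 37 41
f 40 41 39
f 41 37 42
f 41 42 39
f 42 37 43
f 42 43 39
f 43 37 44
f 43 44 39
f 44 37 45
f 44 45 39
f 45 37 46
f 45 46 39
f 46 37 47
f 46 47 39
f 47 37 48
f 47 48 39
f 48 37 38
f 48 38 39
f 50 52 49
f 53 50 49
f 49 52 51
f 51 53 49
f 50 56 52
f 54 50 53
f 54 56 50
f 52 56 51
f 55 53 51
f 51 56 55
f 55 54 53
f 56 54 55



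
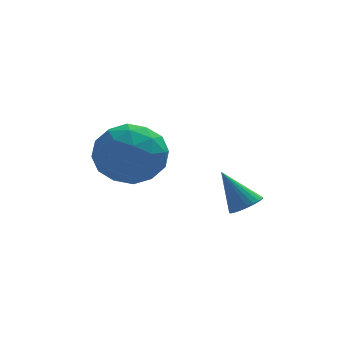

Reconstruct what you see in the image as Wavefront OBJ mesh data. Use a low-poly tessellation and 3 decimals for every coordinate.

v -3.388 0.214 3.064
v -2.788 0.925 3.916
v -1.592 -0.365 2.284
v -0.992 0.346 3.136
v -1.611 -0.691 3.502
v -2.721 -0.333 3.985
v -1.659 0.893 2.215
v -2.769 1.251 2.698
v -1.72 1.345 3.392
v -1.69 0.366 4.187
v -2.69 0.194 2.013
v -2.66 -0.785 2.808
v -3.245 0.62 3.559
v -1.135 -0.06 2.641
v -1.498 -0.67 2.857
v -1.146 -0.252 3.358
v -3.206 -0.119 3.599
v -2.853 0.299 4.1
v -2.162 -0.651 3.856
v -1.527 0.261 2.1
v -1.174 0.679 2.601
v -3.234 0.812 2.842
v -2.882 1.23 3.343
v -2.218 1.211 2.344
v -2.265 1.285 3.752
v -1.21 0.945 3.293
v -1.602 1.266 2.752
v -2.254 1.477 3.035
v -2.247 0.709 4.219
v -1.192 0.369 3.761
v -1.556 -0.24 3.976
v -2.208 -0.03 4.259
v -1.62 0.956 3.911
v -3.188 0.191 2.439
v -2.133 -0.149 1.981
v -2.172 0.59 1.941
v -2.824 0.8 2.224
v -3.17 -0.385 2.907
v -2.115 -0.725 2.448
v -2.126 -0.917 3.165
v -2.778 -0.706 3.448
v -2.76 -0.396 2.289
v 1.239 -1.043 1.322
v 1.718 -1.193 1.651
v 0.521 -0.577 2.578
v 1.767 -0.97 1.597
v 1.737 -0.759 1.501
v 1.63 -0.591 1.378
v 1.464 -0.491 1.246
v 1.264 -0.476 1.126
v 1.06 -0.547 1.036
v 0.883 -0.693 0.989
v 0.761 -0.892 0.993
v 0.711 -1.115 1.047
v 0.742 -1.326 1.142
v 0.848 -1.494 1.266
v 1.014 -1.594 1.397
v 1.215 -1.609 1.518
v 1.419 -1.538 1.608
v 1.595 -1.392 1.655
f 1 38 17
f 38 12 41
f 17 41 6
f 38 41 17
f 1 17 13
f 17 6 18
f 13 18 2
f 17 18 13
f 1 13 22
f 13 2 23
f 22 23 8
f 13 23 22
f 1 22 34
f 22 8 37
f 34 37 11
f 22 37 34
f 1 34 38
f 34 11 42
f 38 42 12
f 34 42 38
f 2 18 29
f 18 6 32
f 29 32 10
f 18 32 29
f 6 41 19
f 41 12 40
f 19 40 5
f 41 40 19
f 12 42 39
f 42 11 35
f 39 35 3
f 42 35 39
f 11 37 36
f 37 8 24
f 36 24 7
f 37 24 36
f 8 23 28
f 23 2 25
f 28 25 9
f 23 25 28
f 4 30 16
f 30 10 31
f 16 31 5
f 30 31 16
f 4 16 14
f 16 5 15
f 14 15 3
f 16 15 14
f 4 14 21
f 14 3 20
f 21 20 7
f 14 20 21
f 4 21 26
f 21 7 27
f 26 27 9
f 21 27 26
f 4 26 30
f 26 9 33
f 30 33 10
f 26 33 30
f 5 31 19
f 31 10 32
f 19 32 6
f 31 32 19
f 3 15 39
f 15 5 40
f 39 40 12
f 15 40 39
f 7 20 36
f 20 3 35
f 36 35 11
f 20 35 36
f 9 27 28
f 27 7 24
f 28 24 8
f 27 24 28
f 10 33 29
f 33 9 25
f 29 25 2
f 33 25 29
f 44 43 46
f 44 46 45
f 46 43 47
f 46 47 45
f 47 43 48
f 47 48 45
f 48 43 49
f 48 49 45
f 49 43 50
f 49 50 45
f 50 43 51
f 50 51 45
f 51 43 52
f 51 52 45
f 52 43 53
f 52 53 45
f 53 43 54
f 53 54 45
f 54 43 55
f 54 55 45
f 55 43 56
f 55 56 45
f 56 43 57
f 56 57 45
f 57 43 58
f 57 58 45
f 58 43 59
f 58 59 45
f 59 43 60
f 59 60 45
f 60 43 44
f 60 44 45



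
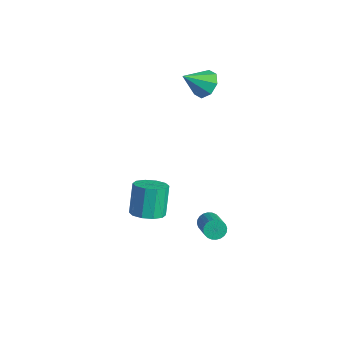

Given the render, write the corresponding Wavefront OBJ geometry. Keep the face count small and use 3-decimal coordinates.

v 2.439 -3.833 0.199
v 3.322 -3.473 0.377
v 2.724 -2.848 2.08
v 1.841 -3.207 1.901
v 3 -3.046 0.107
v 2.401 -2.421 1.809
v 2.463 -2.92 -0.128
v 1.864 -2.295 1.574
v 1.917 -3.142 -0.239
v 1.318 -2.517 1.464
v 1.571 -3.628 -0.182
v 0.972 -3.003 1.521
v 1.556 -4.192 0.02
v 0.958 -3.567 1.723
v 1.879 -4.619 0.291
v 1.28 -3.994 1.993
v 2.416 -4.745 0.526
v 1.817 -4.12 2.228
v 2.962 -4.523 0.636
v 2.363 -3.898 2.339
v 3.308 -4.037 0.579
v 2.709 -3.412 2.282
v -3.276 3.819 3.352
v -2.756 3.205 2.759
v -3.584 2.481 4.468
v -2.317 3.544 3.286
v -2.44 4.044 3.853
v -3.053 4.413 4.125
v -3.796 4.434 3.945
v -4.235 4.095 3.417
v -4.112 3.595 2.851
v -3.499 3.226 2.579
v 1.765 0.605 -3.573
v 2.128 0.728 -4.11
v 3.579 0.139 -3.264
v 3.215 0.015 -2.727
v 2.146 0.953 -3.984
v 3.597 0.363 -3.138
v 2.106 1.124 -3.796
v 3.557 0.534 -2.95
v 2.014 1.216 -3.574
v 3.464 0.626 -2.728
v 1.884 1.215 -3.352
v 3.334 0.626 -2.506
v 1.736 1.121 -3.163
v 3.186 0.532 -2.317
v 1.592 0.949 -3.037
v 3.043 0.359 -2.191
v 1.474 0.724 -2.993
v 2.925 0.134 -2.146
v 1.401 0.481 -3.036
v 2.852 -0.108 -2.19
v 1.383 0.257 -3.162
v 2.834 -0.333 -2.316
v 1.423 0.086 -3.35
v 2.874 -0.504 -2.504
v 1.516 -0.006 -3.572
v 2.966 -0.596 -2.726
v 1.646 -0.006 -3.794
v 3.096 -0.595 -2.948
v 1.794 0.088 -3.983
v 3.244 -0.501 -3.137
v 1.937 0.261 -4.109
v 3.388 -0.329 -3.263
v 2.055 0.486 -4.154
v 3.506 -0.104 -3.307
f 2 1 5
f 2 5 3
f 3 5 6
f 3 6 4
f 5 1 7
f 5 7 6
f 6 7 8
f 6 8 4
f 7 1 9
f 7 9 8
f 8 9 10
f 8 10 4
f 9 1 11
f 9 11 10
f 10 11 12
f 10 12 4
f 11 1 13
f 11 13 12
f 12 13 14
f 12 14 4
f 13 1 15
f 13 15 14
f 14 15 16
f 14 16 4
f 15 1 17
f 15 17 16
f 16 17 18
f 16 18 4
f 17 1 19
f 17 19 18
f 18 19 20
f 18 20 4
f 19 1 21
f 19 21 20
f 20 21 22
f 20 22 4
f 21 1 2
f 21 2 22
f 22 2 3
f 22 3 4
f 24 23 26
f 24 26 25
f 26 23 27
f 26 27 25
f 27 23 28
f 27 28 25
f 28 23 29
f 28 29 25
f 29 23 30
f 29 30 25
f 30 23 31
f 30 31 25
f 31 23 32
f 31 32 25
f 32 23 24
f 32 24 25
f 34 33 37
f 34 37 35
f 35 37 38
f 35 38 36
f 37 33 39
f 37 39 38
f 38 39 40
f 38 40 36
f 39 33 41
f 39 41 40
f 40 41 42
f 40 42 36
f 41 33 43
f 41 43 42
f 42 43 44
f 42 44 36
f 43 33 45
f 43 45 44
f 44 45 46
f 44 46 36
f 45 33 47
f 45 47 46
f 46 47 48
f 46 48 36
f 47 33 49
f 47 49 48
f 48 49 50
f 48 50 36
f 49 33 51
f 49 51 50
f 50 51 52
f 50 52 36
f 51 33 53
f 51 53 52
f 52 53 54
f 52 54 36
f 53 33 55
f 53 55 54
f 54 55 56
f 54 56 36
f 55 33 57
f 55 57 56
f 56 57 58
f 56 58 36
f 57 33 59
f 57 59 58
f 58 59 60
f 58 60 36
f 59 33 61
f 59 61 60
f 60 61 62
f 60 62 36
f 61 33 63
f 61 63 62
f 62 63 64
f 62 64 36
f 63 33 65
f 63 65 64
f 64 65 66
f 64 66 36
f 65 33 34
f 65 34 66
f 66 34 35
f 66 35 36



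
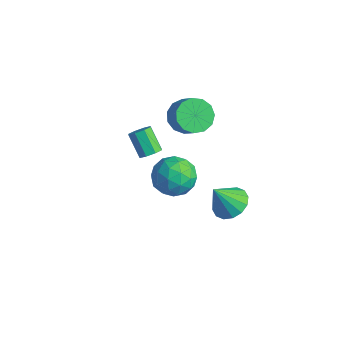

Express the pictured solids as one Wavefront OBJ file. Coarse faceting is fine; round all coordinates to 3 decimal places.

v 3.643 0.667 3.464
v 4.547 0.182 3.152
v 2.753 -0.222 2.268
v 3.657 -0.707 1.956
v 3.233 -0.928 2.917
v 3.783 -0.379 3.655
v 3.517 0.339 1.765
v 4.067 0.888 2.503
v 4.469 -0.022 2.102
v 4.294 -0.804 2.814
v 3.006 0.764 2.606
v 2.831 -0.018 3.318
v 4.173 0.502 3.413
v 3.127 -0.542 2.007
v 2.878 -0.672 2.572
v 3.409 -0.958 2.388
v 3.724 0.173 3.709
v 4.256 -0.112 3.526
v 3.484 -0.764 3.387
v 3.044 0.072 1.894
v 3.576 -0.213 1.711
v 3.891 0.918 3.032
v 4.422 0.632 2.848
v 3.816 0.724 2.033
v 4.658 0.098 2.612
v 4.135 -0.425 1.909
v 4.053 0.19 1.797
v 4.376 0.513 2.231
v 4.556 -0.363 3.031
v 4.033 -0.885 2.328
v 3.784 -1.015 2.892
v 4.107 -0.692 3.327
v 4.51 -0.482 2.413
v 3.267 0.845 3.092
v 2.744 0.323 2.389
v 3.193 0.652 2.093
v 3.516 0.975 2.528
v 3.165 0.385 3.511
v 2.642 -0.138 2.808
v 2.924 -0.553 3.189
v 3.247 -0.23 3.623
v 2.79 0.442 3.007
v -0.226 3.691 1.613
v 0.432 3.692 0.942
v 1.324 3.529 1.816
v 0.666 3.529 2.487
v 0.374 4.196 1.094
v 1.266 4.033 1.969
v 0.126 4.539 1.411
v 1.018 4.377 2.286
v -0.235 4.614 1.793
v 0.658 4.451 2.667
v -0.592 4.395 2.116
v 0.3 4.233 2.991
v -0.833 3.953 2.28
v 0.059 3.791 3.155
v -0.882 3.428 2.232
v 0.01 3.266 3.107
v -0.722 2.986 1.987
v 0.17 2.824 2.862
v -0.405 2.768 1.624
v 0.487 2.606 2.498
v -0.031 2.844 1.256
v 0.861 2.681 2.131
v 0.281 3.188 1.002
v 1.173 3.025 1.877
v -0.969 2.215 -0.949
v -0.54 2.167 -0.532
v -1.482 2.238 0.446
v -1.911 2.285 0.029
v -0.626 2.603 -0.647
v -1.568 2.674 0.331
v -0.913 2.812 -0.938
v -1.855 2.883 0.04
v -1.232 2.671 -1.236
v -2.175 2.742 -0.258
v -1.398 2.262 -1.366
v -2.34 2.333 -0.388
v -1.312 1.826 -1.251
v -2.254 1.897 -0.273
v -1.025 1.617 -0.96
v -1.967 1.688 0.018
v -0.705 1.758 -0.662
v -1.648 1.829 0.316
v 2.399 4.264 -3.404
v 2.885 4.933 -2.917
v 2.101 3.456 -1.996
v 2.415 5.095 -2.923
v 1.941 5.034 -3.058
v 1.589 4.767 -3.286
v 1.454 4.365 -3.545
v 1.572 3.936 -3.766
v 1.912 3.595 -3.891
v 2.382 3.433 -3.884
v 2.856 3.494 -3.749
v 3.208 3.761 -3.522
v 3.343 4.163 -3.262
v 3.225 4.592 -3.041
f 1 38 17
f 38 12 41
f 17 41 6
f 38 41 17
f 1 17 13
f 17 6 18
f 13 18 2
f 17 18 13
f 1 13 22
f 13 2 23
f 22 23 8
f 13 23 22
f 1 22 34
f 22 8 37
f 34 37 11
f 22 37 34
f 1 34 38
f 34 11 42
f 38 42 12
f 34 42 38
f 2 18 29
f 18 6 32
f 29 32 10
f 18 32 29
f 6 41 19
f 41 12 40
f 19 40 5
f 41 40 19
f 12 42 39
f 42 11 35
f 39 35 3
f 42 35 39
f 11 37 36
f 37 8 24
f 36 24 7
f 37 24 36
f 8 23 28
f 23 2 25
f 28 25 9
f 23 25 28
f 4 30 16
f 30 10 31
f 16 31 5
f 30 31 16
f 4 16 14
f 16 5 15
f 14 15 3
f 16 15 14
f 4 14 21
f 14 3 20
f 21 20 7
f 14 20 21
f 4 21 26
f 21 7 27
f 26 27 9
f 21 27 26
f 4 26 30
f 26 9 33
f 30 33 10
f 26 33 30
f 5 31 19
f 31 10 32
f 19 32 6
f 31 32 19
f 3 15 39
f 15 5 40
f 39 40 12
f 15 40 39
f 7 20 36
f 20 3 35
f 36 35 11
f 20 35 36
f 9 27 28
f 27 7 24
f 28 24 8
f 27 24 28
f 10 33 29
f 33 9 25
f 29 25 2
f 33 25 29
f 44 43 47
f 44 47 45
f 45 47 48
f 45 48 46
f 47 43 49
f 47 49 48
f 48 49 50
f 48 50 46
f 49 43 51
f 49 51 50
f 50 51 52
f 50 52 46
f 51 43 53
f 51 53 52
f 52 53 54
f 52 54 46
f 53 43 55
f 53 55 54
f 54 55 56
f 54 56 46
f 55 43 57
f 55 57 56
f 56 57 58
f 56 58 46
f 57 43 59
f 57 59 58
f 58 59 60
f 58 60 46
f 59 43 61
f 59 61 60
f 60 61 62
f 60 62 46
f 61 43 63
f 61 63 62
f 62 63 64
f 62 64 46
f 63 43 65
f 63 65 64
f 64 65 66
f 64 66 46
f 65 43 44
f 65 44 66
f 66 44 45
f 66 45 46
f 68 67 71
f 68 71 69
f 69 71 72
f 69 72 70
f 71 67 73
f 71 73 72
f 72 73 74
f 72 74 70
f 73 67 75
f 73 75 74
f 74 75 76
f 74 76 70
f 75 67 77
f 75 77 76
f 76 77 78
f 76 78 70
f 77 67 79
f 77 79 78
f 78 79 80
f 78 80 70
f 79 67 81
f 79 81 80
f 80 81 82
f 80 82 70
f 81 67 83
f 81 83 82
f 82 83 84
f 82 84 70
f 83 67 68
f 83 68 84
f 84 68 69
f 84 69 70
f 86 85 88
f 86 88 87
f 88 85 89
f 88 89 87
f 89 85 90
f 89 90 87
f 90 85 91
f 90 91 87
f 91 85 92
f 91 92 87
f 92 85 93
f 92 93 87
f 93 85 94
f 93 94 87
f 94 85 95
f 94 95 87
f 95 85 96
f 95 96 87
f 96 85 97
f 96 97 87
f 97 85 98
f 97 98 87
f 98 85 86
f 98 86 87



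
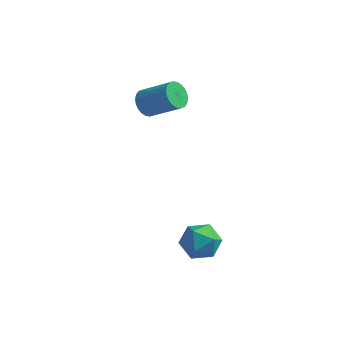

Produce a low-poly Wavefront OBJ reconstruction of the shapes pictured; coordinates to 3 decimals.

v 2.487 -2.152 -1.498
v 3.217 -2.035 -1.255
v 2.903 -2.985 -2.345
v 3.633 -2.868 -2.102
v 3.122 -3.23 -1.64
v 2.865 -2.715 -1.116
v 3.255 -2.305 -2.484
v 2.998 -1.79 -1.96
v 3.692 -2.13 -1.864
v 3.609 -2.701 -1.342
v 2.511 -2.319 -2.258
v 2.428 -2.89 -1.736
v -0.498 1.87 0.937
v -0.169 1.969 0.47
v 0.987 1.928 1.275
v 0.658 1.83 1.743
v -0.211 2.18 0.54
v 0.946 2.139 1.346
v -0.296 2.344 0.671
v 0.861 2.303 1.476
v -0.412 2.436 0.842
v 0.745 2.395 1.647
v -0.541 2.442 1.027
v 0.615 2.401 1.833
v -0.664 2.36 1.199
v 0.493 2.32 2.005
v -0.761 2.205 1.331
v 0.395 2.164 2.137
v -0.819 1.998 1.404
v 0.338 1.957 2.209
v -0.827 1.772 1.405
v 0.329 1.731 2.21
v -0.786 1.561 1.334
v 0.371 1.52 2.14
v -0.701 1.397 1.204
v 0.456 1.356 2.009
v -0.585 1.305 1.033
v 0.572 1.264 1.838
v -0.455 1.299 0.847
v 0.701 1.258 1.653
v -0.333 1.38 0.675
v 0.824 1.34 1.481
v -0.235 1.536 0.543
v 0.921 1.495 1.349
v -0.178 1.743 0.471
v 0.979 1.702 1.276
f 1 12 6
f 1 6 2
f 1 2 8
f 1 8 11
f 1 11 12
f 2 6 10
f 6 12 5
f 12 11 3
f 11 8 7
f 8 2 9
f 4 10 5
f 4 5 3
f 4 3 7
f 4 7 9
f 4 9 10
f 5 10 6
f 3 5 12
f 7 3 11
f 9 7 8
f 10 9 2
f 14 13 17
f 14 17 15
f 15 17 18
f 15 18 16
f 17 13 19
f 17 19 18
f 18 19 20
f 18 20 16
f 19 13 21
f 19 21 20
f 20 21 22
f 20 22 16
f 21 13 23
f 21 23 22
f 22 23 24
f 22 24 16
f 23 13 25
f 23 25 24
f 24 25 26
f 24 26 16
f 25 13 27
f 25 27 26
f 26 27 28
f 26 28 16
f 27 13 29
f 27 29 28
f 28 29 30
f 28 30 16
f 29 13 31
f 29 31 30
f 30 31 32
f 30 32 16
f 31 13 33
f 31 33 32
f 32 33 34
f 32 34 16
f 33 13 35
f 33 35 34
f 34 35 36
f 34 36 16
f 35 13 37
f 35 37 36
f 36 37 38
f 36 38 16
f 37 13 39
f 37 39 38
f 38 39 40
f 38 40 16
f 39 13 41
f 39 41 40
f 40 41 42
f 40 42 16
f 41 13 43
f 41 43 42
f 42 43 44
f 42 44 16
f 43 13 45
f 43 45 44
f 44 45 46
f 44 46 16
f 45 13 14
f 45 14 46
f 46 14 15
f 46 15 16



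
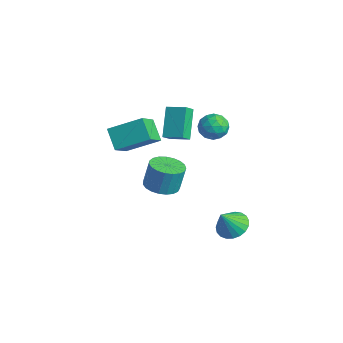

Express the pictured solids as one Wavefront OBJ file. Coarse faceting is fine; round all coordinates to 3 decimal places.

v -4.142 1.473 1.329
v -3.837 0.848 1.884
v -3.214 2.178 1.614
v -2.909 1.552 2.169
v -3.071 0.668 -0.169
v -2.766 0.042 0.386
v -2.143 1.372 0.116
v -1.838 0.747 0.671
v 0.145 1.836 2.795
v 0.884 1.895 3.254
v 0.396 0.465 2.566
v 1.135 0.524 3.025
v 0.364 0.593 3.428
v 0.209 1.44 3.57
v 1.071 0.92 2.25
v 0.916 1.767 2.392
v 1.457 1.328 2.918
v 1.02 1.127 3.646
v 0.26 1.233 2.174
v -0.177 1.032 2.902
v 0.493 1.986 3.045
v 0.787 0.374 2.775
v 0.334 0.415 3.012
v 0.769 0.45 3.282
v 0.096 1.719 3.23
v 0.53 1.753 3.5
v 0.225 0.988 3.602
v 0.75 0.607 2.32
v 1.184 0.641 2.59
v 0.511 1.91 2.538
v 0.946 1.945 2.808
v 1.055 1.372 2.218
v 1.264 1.687 3.117
v 1.411 0.881 2.983
v 1.373 1.114 2.527
v 1.282 1.612 2.61
v 1.007 1.569 3.545
v 1.154 0.763 3.411
v 0.701 0.804 3.647
v 0.61 1.302 3.73
v 1.343 1.236 3.347
v 0.126 1.597 2.409
v 0.273 0.791 2.275
v 0.67 1.058 2.09
v 0.579 1.556 2.173
v -0.131 1.479 2.837
v 0.016 0.673 2.703
v -0.002 0.748 3.21
v -0.093 1.246 3.293
v -0.063 1.124 2.473
v 1.604 1.846 -4.558
v 2.392 1.438 -4.925
v 1.776 1.014 -3.262
v 2.543 1.757 -4.739
v 2.532 2.092 -4.523
v 2.36 2.385 -4.312
v 2.058 2.584 -4.144
v 1.677 2.656 -4.047
v 1.284 2.588 -4.039
v 0.946 2.392 -4.121
v 0.722 2.101 -4.278
v 0.651 1.766 -4.483
v 0.744 1.446 -4.702
v 0.986 1.194 -4.895
v 1.335 1.055 -5.031
v 1.731 1.053 -5.084
v 2.104 1.189 -5.047
v 0.263 -1.689 -0.931
v 1.063 -1.145 -1.09
v 1.136 -0.808 0.432
v 0.337 -1.351 0.591
v 0.764 -0.872 -1.136
v 0.838 -0.534 0.385
v 0.379 -0.74 -1.147
v 0.452 -0.402 0.375
v -0.026 -0.772 -1.12
v 0.047 -0.435 0.401
v -0.382 -0.962 -1.061
v -0.308 -0.625 0.461
v -0.625 -1.279 -0.979
v -0.552 -0.941 0.543
v -0.715 -1.666 -0.889
v -0.642 -1.328 0.633
v -0.636 -2.057 -0.806
v -0.563 -1.719 0.716
v -0.402 -2.384 -0.744
v -0.328 -2.047 0.777
v -0.052 -2.591 -0.715
v 0.021 -2.254 0.806
v 0.352 -2.642 -0.724
v 0.426 -2.305 0.798
v 0.741 -2.529 -0.767
v 0.814 -2.191 0.754
v 1.047 -2.27 -0.84
v 1.121 -1.932 0.682
v 1.218 -1.91 -0.928
v 1.291 -1.573 0.594
v 1.224 -1.512 -1.016
v 1.297 -1.175 0.505
v -4.018 -1.943 0.831
v -3.024 -0.38 1.755
v -2.964 -2.036 -0.146
v -1.97 -0.473 0.778
v -3.23 -3.007 1.782
v -2.236 -1.444 2.706
v -2.176 -3.1 0.805
v -1.182 -1.537 1.729
f 2 4 1
f 5 2 1
f 1 4 3
f 3 5 1
f 2 8 4
f 6 2 5
f 6 8 2
f 4 8 3
f 7 5 3
f 3 8 7
f 7 6 5
f 8 6 7
f 9 46 25
f 46 20 49
f 25 49 14
f 46 49 25
f 9 25 21
f 25 14 26
f 21 26 10
f 25 26 21
f 9 21 30
f 21 10 31
f 30 31 16
f 21 31 30
f 9 30 42
f 30 16 45
f 42 45 19
f 30 45 42
f 9 42 46
f 42 19 50
f 46 50 20
f 42 50 46
f 10 26 37
f 26 14 40
f 37 40 18
f 26 40 37
f 14 49 27
f 49 20 48
f 27 48 13
f 49 48 27
f 20 50 47
f 50 19 43
f 47 43 11
f 50 43 47
f 19 45 44
f 45 16 32
f 44 32 15
f 45 32 44
f 16 31 36
f 31 10 33
f 36 33 17
f 31 33 36
f 12 38 24
f 38 18 39
f 24 39 13
f 38 39 24
f 12 24 22
f 24 13 23
f 22 23 11
f 24 23 22
f 12 22 29
f 22 11 28
f 29 28 15
f 22 28 29
f 12 29 34
f 29 15 35
f 34 35 17
f 29 35 34
f 12 34 38
f 34 17 41
f 38 41 18
f 34 41 38
f 13 39 27
f 39 18 40
f 27 40 14
f 39 40 27
f 11 23 47
f 23 13 48
f 47 48 20
f 23 48 47
f 15 28 44
f 28 11 43
f 44 43 19
f 28 43 44
f 17 35 36
f 35 15 32
f 36 32 16
f 35 32 36
f 18 41 37
f 41 17 33
f 37 33 10
f 41 33 37
f 52 51 54
f 52 54 53
f 54 51 55
f 54 55 53
f 55 51 56
f 55 56 53
f 56 51 57
f 56 57 53
f 57 51 58
f 57 58 53
f 58 51 59
f 58 59 53
f 59 51 60
f 59 60 53
f 60 51 61
f 60 61 53
f 61 51 62
f 61 62 53
f 62 51 63
f 62 63 53
f 63 51 64
f 63 64 53
f 64 51 65
f 64 65 53
f 65 51 66
f 65 66 53
f 66 51 67
f 66 67 53
f 67 51 52
f 67 52 53
f 69 68 72
f 69 72 70
f 70 72 73
f 70 73 71
f 72 68 74
f 72 74 73
f 73 74 75
f 73 75 71
f 74 68 76
f 74 76 75
f 75 76 77
f 75 77 71
f 76 68 78
f 76 78 77
f 77 78 79
f 77 79 71
f 78 68 80
f 78 80 79
f 79 80 81
f 79 81 71
f 80 68 82
f 80 82 81
f 81 82 83
f 81 83 71
f 82 68 84
f 82 84 83
f 83 84 85
f 83 85 71
f 84 68 86
f 84 86 85
f 85 86 87
f 85 87 71
f 86 68 88
f 86 88 87
f 87 88 89
f 87 89 71
f 88 68 90
f 88 90 89
f 89 90 91
f 89 91 71
f 90 68 92
f 90 92 91
f 91 92 93
f 91 93 71
f 92 68 94
f 92 94 93
f 93 94 95
f 93 95 71
f 94 68 96
f 94 96 95
f 95 96 97
f 95 97 71
f 96 68 98
f 96 98 97
f 97 98 99
f 97 99 71
f 98 68 69
f 98 69 99
f 99 69 70
f 99 70 71
f 101 103 100
f 104 101 100
f 100 103 102
f 102 104 100
f 101 107 103
f 105 101 104
f 105 107 101
f 103 107 102
f 106 104 102
f 102 107 106
f 106 105 104
f 107 105 106



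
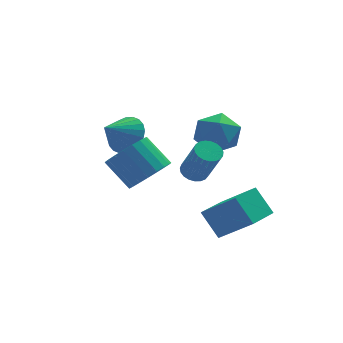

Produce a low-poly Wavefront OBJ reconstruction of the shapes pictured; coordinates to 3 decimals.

v -0.939 -1.135 1.408
v -0.194 -1.356 2.129
v -0.936 -0.387 3.193
v -1.681 -0.165 2.472
v -0.024 -1.004 1.926
v -0.766 -0.034 2.991
v -0.012 -0.674 1.634
v -0.754 0.296 2.699
v -0.16 -0.423 1.303
v -0.902 0.546 2.368
v -0.443 -0.296 0.99
v -1.185 0.673 2.055
v -0.812 -0.314 0.749
v -1.554 0.655 1.814
v -1.202 -0.474 0.622
v -1.945 0.496 1.687
v -1.547 -0.748 0.631
v -2.29 0.222 1.696
v -1.787 -1.089 0.774
v -2.53 -0.119 1.839
v -1.881 -1.437 1.027
v -2.623 -0.468 2.091
v -1.811 -1.734 1.345
v -2.553 -0.765 2.41
v -1.591 -1.927 1.675
v -2.333 -0.957 2.739
v -1.257 -1.983 1.958
v -2 -1.013 3.023
v -0.869 -1.892 2.146
v -1.612 -0.923 3.211
v -0.493 -1.671 2.206
v -1.235 -0.701 3.271
v 3.137 -2.052 -1.646
v 2.634 -1.187 -0.555
v 1.977 -1.058 -2.968
v 1.474 -0.193 -1.877
v 4.366 -0.987 -1.923
v 3.863 -0.122 -0.832
v 3.206 0.007 -3.245
v 2.703 0.872 -2.154
v 3.773 4.329 1.136
v 4.356 3.429 0.675
v 2.444 4.151 -0.195
v 3.027 3.251 -0.656
v 2.512 3.14 0.386
v 3.333 3.251 1.208
v 3.467 4.329 -0.728
v 4.288 4.44 0.094
v 4.167 3.429 -0.477
v 3.576 2.694 0.211
v 3.224 4.886 0.269
v 2.633 4.151 0.957
v -0.873 2.915 1.375
v -0.447 3.407 2.121
v -1.927 2.445 2.285
v -0.688 3.675 1.981
v -0.956 3.828 1.749
v -1.212 3.841 1.46
v -1.416 3.714 1.158
v -1.538 3.465 0.889
v -1.558 3.132 0.694
v -1.474 2.767 0.602
v -1.299 2.423 0.628
v -1.059 2.155 0.768
v -0.79 2.002 1
v -0.534 1.989 1.289
v -0.33 2.116 1.591
v -0.208 2.365 1.86
v -0.188 2.698 2.055
v -0.272 3.063 2.147
v 1.154 -0.288 0.779
v 1.756 -0.309 0.631
v 2.128 -1.093 2.253
v 1.526 -1.072 2.401
v 1.737 -0.079 0.746
v 2.109 -0.863 2.369
v 1.617 0.114 0.867
v 1.989 -0.669 2.49
v 1.418 0.239 0.973
v 1.789 -0.545 2.595
v 1.172 0.272 1.045
v 1.544 -0.512 2.668
v 0.924 0.208 1.071
v 1.296 -0.576 2.694
v 0.715 0.058 1.047
v 1.087 -0.725 2.669
v 0.583 -0.151 0.976
v 0.954 -0.935 2.598
v 0.549 -0.384 0.871
v 0.92 -1.168 2.494
v 0.619 -0.6 0.75
v 0.991 -1.384 2.373
v 0.783 -0.763 0.634
v 1.154 -1.547 2.257
v 1.01 -0.843 0.543
v 1.382 -1.627 2.166
v 1.263 -0.828 0.493
v 1.634 -1.612 2.116
v 1.496 -0.719 0.492
v 1.868 -1.503 2.115
v 1.671 -0.535 0.541
v 2.042 -1.319 2.164
f 2 1 5
f 2 5 3
f 3 5 6
f 3 6 4
f 5 1 7
f 5 7 6
f 6 7 8
f 6 8 4
f 7 1 9
f 7 9 8
f 8 9 10
f 8 10 4
f 9 1 11
f 9 11 10
f 10 11 12
f 10 12 4
f 11 1 13
f 11 13 12
f 12 13 14
f 12 14 4
f 13 1 15
f 13 15 14
f 14 15 16
f 14 16 4
f 15 1 17
f 15 17 16
f 16 17 18
f 16 18 4
f 17 1 19
f 17 19 18
f 18 19 20
f 18 20 4
f 19 1 21
f 19 21 20
f 20 21 22
f 20 22 4
f 21 1 23
f 21 23 22
f 22 23 24
f 22 24 4
f 23 1 25
f 23 25 24
f 24 25 26
f 24 26 4
f 25 1 27
f 25 27 26
f 26 27 28
f 26 28 4
f 27 1 29
f 27 29 28
f 28 29 30
f 28 30 4
f 29 1 31
f 29 31 30
f 30 31 32
f 30 32 4
f 31 1 2
f 31 2 32
f 32 2 3
f 32 3 4
f 34 36 33
f 37 34 33
f 33 36 35
f 35 37 33
f 34 40 36
f 38 34 37
f 38 40 34
f 36 40 35
f 39 37 35
f 35 40 39
f 39 38 37
f 40 38 39
f 41 52 46
f 41 46 42
f 41 42 48
f 41 48 51
f 41 51 52
f 42 46 50
f 46 52 45
f 52 51 43
f 51 48 47
f 48 42 49
f 44 50 45
f 44 45 43
f 44 43 47
f 44 47 49
f 44 49 50
f 45 50 46
f 43 45 52
f 47 43 51
f 49 47 48
f 50 49 42
f 54 53 56
f 54 56 55
f 56 53 57
f 56 57 55
f 57 53 58
f 57 58 55
f 58 53 59
f 58 59 55
f 59 53 60
f 59 60 55
f 60 53 61
f 60 61 55
f 61 53 62
f 61 62 55
f 62 53 63
f 62 63 55
f 63 53 64
f 63 64 55
f 64 53 65
f 64 65 55
f 65 53 66
f 65 66 55
f 66 53 67
f 66 67 55
f 67 53 68
f 67 68 55
f 68 53 69
f 68 69 55
f 69 53 70
f 69 70 55
f 70 53 54
f 70 54 55
f 72 71 75
f 72 75 73
f 73 75 76
f 73 76 74
f 75 71 77
f 75 77 76
f 76 77 78
f 76 78 74
f 77 71 79
f 77 79 78
f 78 79 80
f 78 80 74
f 79 71 81
f 79 81 80
f 80 81 82
f 80 82 74
f 81 71 83
f 81 83 82
f 82 83 84
f 82 84 74
f 83 71 85
f 83 85 84
f 84 85 86
f 84 86 74
f 85 71 87
f 85 87 86
f 86 87 88
f 86 88 74
f 87 71 89
f 87 89 88
f 88 89 90
f 88 90 74
f 89 71 91
f 89 91 90
f 90 91 92
f 90 92 74
f 91 71 93
f 91 93 92
f 92 93 94
f 92 94 74
f 93 71 95
f 93 95 94
f 94 95 96
f 94 96 74
f 95 71 97
f 95 97 96
f 96 97 98
f 96 98 74
f 97 71 99
f 97 99 98
f 98 99 100
f 98 100 74
f 99 71 101
f 99 101 100
f 100 101 102
f 100 102 74
f 101 71 72
f 101 72 102
f 102 72 73
f 102 73 74



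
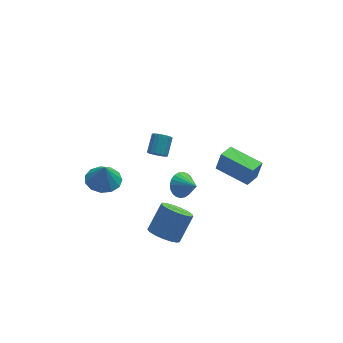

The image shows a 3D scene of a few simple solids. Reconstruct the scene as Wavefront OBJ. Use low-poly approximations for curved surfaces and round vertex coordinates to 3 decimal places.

v 4.016 -3.146 -0.016
v 4.329 -3.08 1.151
v 2.712 -1.521 0.243
v 3.026 -1.455 1.409
v 4.814 -2.465 -0.269
v 5.128 -2.399 0.897
v 3.511 -0.84 -0.011
v 3.824 -0.774 1.156
v -0.875 -2.3 3.563
v -0.6 -2.706 3.853
v -0.069 -1.867 4.526
v -0.345 -1.46 4.237
v -0.431 -2.647 3.647
v 0.099 -1.808 4.32
v -0.364 -2.509 3.421
v 0.166 -1.669 4.095
v -0.414 -2.322 3.228
v 0.116 -1.483 3.902
v -0.57 -2.131 3.112
v -0.04 -1.291 3.786
v -0.796 -1.978 3.1
v -0.265 -1.138 3.773
v -1.04 -1.899 3.193
v -0.509 -1.059 3.866
v -1.246 -1.912 3.371
v -0.715 -1.072 4.045
v -1.367 -2.013 3.593
v -0.837 -1.174 4.267
v -1.376 -2.181 3.809
v -0.845 -1.341 4.482
v -1.27 -2.375 3.968
v -0.739 -1.536 4.641
v -1.073 -2.553 4.034
v -0.543 -1.713 4.708
v -0.831 -2.672 3.993
v -0.301 -1.832 4.666
v -0.994 -3.792 -2.5
v -0.561 -3.221 -3.153
v 0.447 -2.476 -1.834
v 0.014 -3.048 -1.18
v -0.928 -2.972 -3.013
v 0.08 -2.227 -1.694
v -1.31 -2.912 -2.756
v -0.301 -2.167 -1.436
v -1.619 -3.053 -2.44
v -0.611 -2.308 -1.12
v -1.785 -3.364 -2.138
v -0.777 -2.619 -0.818
v -1.77 -3.772 -1.918
v -0.762 -3.027 -0.599
v -1.577 -4.186 -1.832
v -0.569 -3.441 -0.512
v -1.251 -4.509 -1.899
v -0.243 -3.764 -0.579
v -0.866 -4.668 -2.103
v 0.142 -3.923 -0.784
v -0.51 -4.627 -2.399
v 0.498 -3.882 -1.079
v -0.265 -4.394 -2.717
v 0.743 -3.649 -1.398
v -0.187 -4.024 -2.986
v 0.821 -3.279 -1.666
v -0.294 -3.6 -3.143
v 0.714 -2.855 -1.824
v -3.046 1.174 -1.855
v -2.011 0.914 -1.94
v -2.974 1.026 -0.545
v -2.031 1.512 -1.872
v -2.373 2.004 -1.798
v -2.928 2.231 -1.743
v -3.521 2.123 -1.722
v -3.963 1.713 -1.744
v -4.114 1.132 -1.801
v -3.925 0.564 -1.875
v -3.457 0.19 -1.943
v -2.859 0.128 -1.982
v -2.32 0.398 -1.982
v 0.881 -1.049 -1.272
v 1.633 -0.716 -1.443
v 1.459 -1.991 -0.568
v 1.554 -0.557 -1.167
v 1.372 -0.474 -0.907
v 1.116 -0.479 -0.703
v 0.824 -0.57 -0.585
v 0.54 -0.734 -0.572
v 0.309 -0.946 -0.666
v 0.165 -1.174 -0.852
v 0.129 -1.383 -1.102
v 0.209 -1.541 -1.378
v 0.39 -1.625 -1.638
v 0.647 -1.62 -1.842
v 0.939 -1.529 -1.96
v 1.222 -1.365 -1.973
v 1.453 -1.152 -1.879
v 1.598 -0.925 -1.693
f 2 4 1
f 5 2 1
f 1 4 3
f 3 5 1
f 2 8 4
f 6 2 5
f 6 8 2
f 4 8 3
f 7 5 3
f 3 8 7
f 7 6 5
f 8 6 7
f 10 9 13
f 10 13 11
f 11 13 14
f 11 14 12
f 13 9 15
f 13 15 14
f 14 15 16
f 14 16 12
f 15 9 17
f 15 17 16
f 16 17 18
f 16 18 12
f 17 9 19
f 17 19 18
f 18 19 20
f 18 20 12
f 19 9 21
f 19 21 20
f 20 21 22
f 20 22 12
f 21 9 23
f 21 23 22
f 22 23 24
f 22 24 12
f 23 9 25
f 23 25 24
f 24 25 26
f 24 26 12
f 25 9 27
f 25 27 26
f 26 27 28
f 26 28 12
f 27 9 29
f 27 29 28
f 28 29 30
f 28 30 12
f 29 9 31
f 29 31 30
f 30 31 32
f 30 32 12
f 31 9 33
f 31 33 32
f 32 33 34
f 32 34 12
f 33 9 35
f 33 35 34
f 34 35 36
f 34 36 12
f 35 9 10
f 35 10 36
f 36 10 11
f 36 11 12
f 38 37 41
f 38 41 39
f 39 41 42
f 39 42 40
f 41 37 43
f 41 43 42
f 42 43 44
f 42 44 40
f 43 37 45
f 43 45 44
f 44 45 46
f 44 46 40
f 45 37 47
f 45 47 46
f 46 47 48
f 46 48 40
f 47 37 49
f 47 49 48
f 48 49 50
f 48 50 40
f 49 37 51
f 49 51 50
f 50 51 52
f 50 52 40
f 51 37 53
f 51 53 52
f 52 53 54
f 52 54 40
f 53 37 55
f 53 55 54
f 54 55 56
f 54 56 40
f 55 37 57
f 55 57 56
f 56 57 58
f 56 58 40
f 57 37 59
f 57 59 58
f 58 59 60
f 58 60 40
f 59 37 61
f 59 61 60
f 60 61 62
f 60 62 40
f 61 37 63
f 61 63 62
f 62 63 64
f 62 64 40
f 63 37 38
f 63 38 64
f 64 38 39
f 64 39 40
f 66 65 68
f 66 68 67
f 68 65 69
f 68 69 67
f 69 65 70
f 69 70 67
f 70 65 71
f 70 71 67
f 71 65 72
f 71 72 67
f 72 65 73
f 72 73 67
f 73 65 74
f 73 74 67
f 74 65 75
f 74 75 67
f 75 65 76
f 75 76 67
f 76 65 77
f 76 77 67
f 77 65 66
f 77 66 67
f 79 78 81
f 79 81 80
f 81 78 82
f 81 82 80
f 82 78 83
f 82 83 80
f 83 78 84
f 83 84 80
f 84 78 85
f 84 85 80
f 85 78 86
f 85 86 80
f 86 78 87
f 86 87 80
f 87 78 88
f 87 88 80
f 88 78 89
f 88 89 80
f 89 78 90
f 89 90 80
f 90 78 91
f 90 91 80
f 91 78 92
f 91 92 80
f 92 78 93
f 92 93 80
f 93 78 94
f 93 94 80
f 94 78 95
f 94 95 80
f 95 78 79
f 95 79 80

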